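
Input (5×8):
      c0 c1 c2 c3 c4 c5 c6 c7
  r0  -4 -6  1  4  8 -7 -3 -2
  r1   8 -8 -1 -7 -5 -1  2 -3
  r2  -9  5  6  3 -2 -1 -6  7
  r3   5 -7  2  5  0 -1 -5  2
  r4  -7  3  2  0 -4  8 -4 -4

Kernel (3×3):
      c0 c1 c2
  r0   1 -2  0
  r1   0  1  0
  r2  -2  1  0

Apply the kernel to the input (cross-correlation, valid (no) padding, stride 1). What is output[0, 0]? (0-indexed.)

23

The receptive field on the input at this output position is [-4 -6 1 / 8 -8 -1 / -9 5 6]. Elementwise product with the kernel and sum: -4·1 + -6·-2 + -8·1 + -9·-2 + 5·1.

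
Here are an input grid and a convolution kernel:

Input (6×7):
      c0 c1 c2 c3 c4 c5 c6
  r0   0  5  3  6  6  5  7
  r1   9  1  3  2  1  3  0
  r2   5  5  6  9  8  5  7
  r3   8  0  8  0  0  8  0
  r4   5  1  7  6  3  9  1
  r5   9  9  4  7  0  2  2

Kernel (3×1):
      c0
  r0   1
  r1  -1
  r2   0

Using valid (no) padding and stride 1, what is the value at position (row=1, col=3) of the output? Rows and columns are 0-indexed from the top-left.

-7

The receptive field on the input at this output position is [2 / 9 / 0]. Elementwise product with the kernel and sum: 2·1 + 9·-1.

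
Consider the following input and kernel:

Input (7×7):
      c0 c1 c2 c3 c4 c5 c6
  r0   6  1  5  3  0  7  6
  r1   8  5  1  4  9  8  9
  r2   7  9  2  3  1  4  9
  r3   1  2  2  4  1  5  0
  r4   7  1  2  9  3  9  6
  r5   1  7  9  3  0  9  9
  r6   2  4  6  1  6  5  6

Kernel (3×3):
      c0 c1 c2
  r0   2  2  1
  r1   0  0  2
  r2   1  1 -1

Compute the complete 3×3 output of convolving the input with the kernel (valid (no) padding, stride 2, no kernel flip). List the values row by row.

Output[0,0]: The receptive field on the input at this output position is [6 1 5 / 8 5 1 / 7 9 2]. Elementwise product with the kernel and sum: 6·2 + 1·2 + 5·1 + 1·2 + 7·1 + 9·1 + 2·-1.

35 38 34
44 21 25
36 26 53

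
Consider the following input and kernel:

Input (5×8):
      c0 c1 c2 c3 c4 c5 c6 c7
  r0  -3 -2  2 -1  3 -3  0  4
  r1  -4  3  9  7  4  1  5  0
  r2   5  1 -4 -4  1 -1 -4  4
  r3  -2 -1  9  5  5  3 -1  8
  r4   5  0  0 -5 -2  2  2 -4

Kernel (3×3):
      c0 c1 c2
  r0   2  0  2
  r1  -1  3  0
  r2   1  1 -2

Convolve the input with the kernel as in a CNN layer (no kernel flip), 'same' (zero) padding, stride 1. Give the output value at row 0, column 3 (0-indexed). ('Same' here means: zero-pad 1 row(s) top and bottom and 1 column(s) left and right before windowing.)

3

The receptive field on the zero-padded input at this output position is [0 0 0 / 2 -1 3 / 9 7 4]. Elementwise product with the kernel and sum: 0·2 + 0·2 + 2·-1 + -1·3 + 9·1 + 7·1 + 4·-2.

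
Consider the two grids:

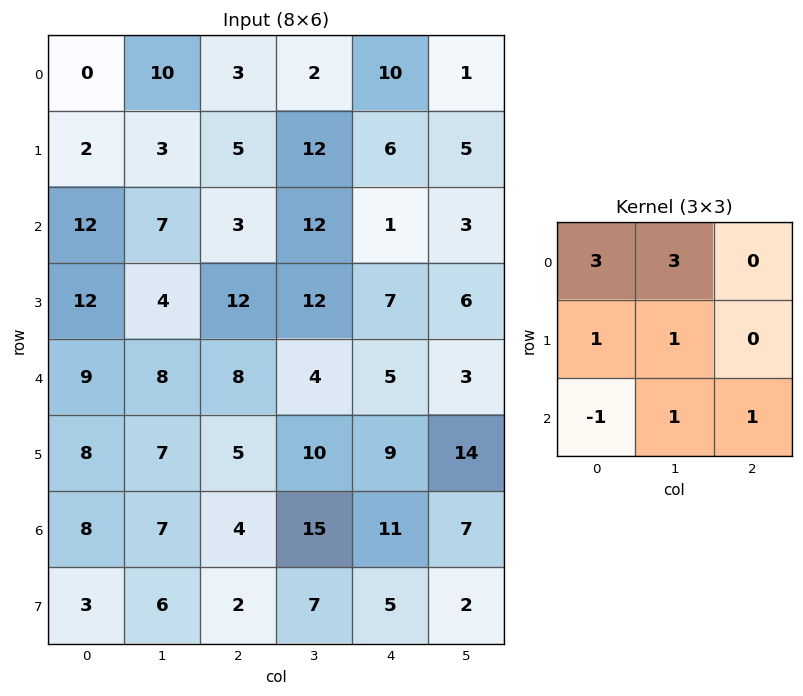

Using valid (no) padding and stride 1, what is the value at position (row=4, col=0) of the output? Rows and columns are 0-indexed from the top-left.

The receptive field on the input at this output position is [9 8 8 / 8 7 5 / 8 7 4]. Elementwise product with the kernel and sum: 9·3 + 8·3 + 8·1 + 7·1 + 8·-1 + 7·1 + 4·1.

69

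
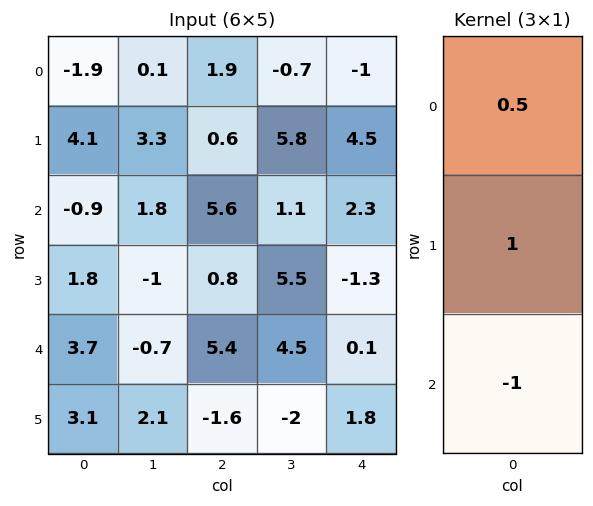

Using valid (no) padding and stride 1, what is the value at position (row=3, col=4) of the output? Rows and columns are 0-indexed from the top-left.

-2.35

The receptive field on the input at this output position is [-1.3 / 0.1 / 1.8]. Elementwise product with the kernel and sum: -1.3·0.5 + 0.1·1 + 1.8·-1.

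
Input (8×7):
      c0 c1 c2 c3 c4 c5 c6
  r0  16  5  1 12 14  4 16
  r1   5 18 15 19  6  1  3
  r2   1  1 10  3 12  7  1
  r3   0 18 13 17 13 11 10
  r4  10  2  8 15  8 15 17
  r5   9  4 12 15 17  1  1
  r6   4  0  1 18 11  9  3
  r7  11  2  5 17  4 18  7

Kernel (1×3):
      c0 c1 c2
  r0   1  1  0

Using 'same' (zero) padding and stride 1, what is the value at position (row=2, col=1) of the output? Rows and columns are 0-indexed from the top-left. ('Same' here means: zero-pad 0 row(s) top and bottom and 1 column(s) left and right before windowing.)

2

The receptive field on the zero-padded input at this output position is [1 1 10]. Elementwise product with the kernel and sum: 1·1 + 1·1.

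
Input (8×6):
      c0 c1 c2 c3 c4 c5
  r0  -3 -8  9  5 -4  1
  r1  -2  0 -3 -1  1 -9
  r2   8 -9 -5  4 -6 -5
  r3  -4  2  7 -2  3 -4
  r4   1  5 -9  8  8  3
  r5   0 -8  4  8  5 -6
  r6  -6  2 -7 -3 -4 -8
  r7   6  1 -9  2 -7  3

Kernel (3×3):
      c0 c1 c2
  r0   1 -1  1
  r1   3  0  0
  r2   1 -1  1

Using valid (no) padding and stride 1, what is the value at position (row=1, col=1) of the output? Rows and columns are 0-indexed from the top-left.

The receptive field on the input at this output position is [0 -3 -1 / -9 -5 4 / 2 7 -2]. Elementwise product with the kernel and sum: 0·1 + -3·-1 + -1·1 + -9·3 + 2·1 + 7·-1 + -2·1.

-32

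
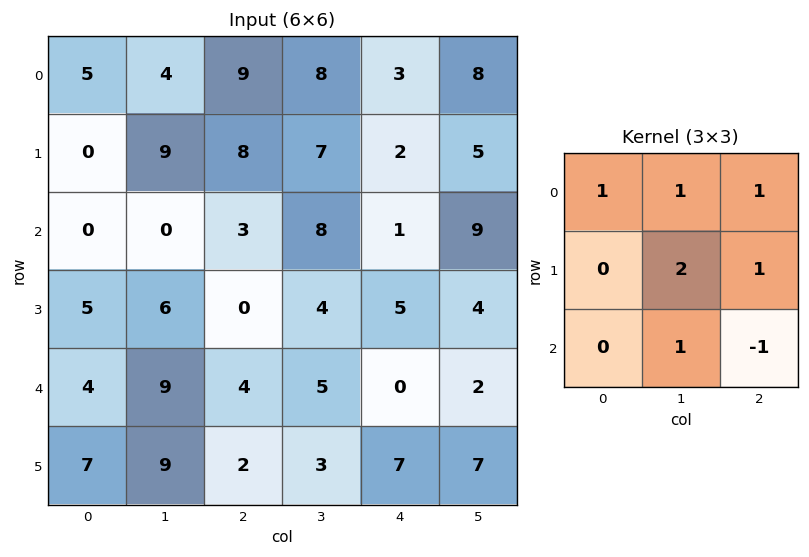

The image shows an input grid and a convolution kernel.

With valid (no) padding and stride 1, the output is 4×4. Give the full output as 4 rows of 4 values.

41 39 43 20
26 34 33 26
20 14 30 30
40 22 15 15

Output[0,0]: The receptive field on the input at this output position is [5 4 9 / 0 9 8 / 0 0 3]. Elementwise product with the kernel and sum: 5·1 + 4·1 + 9·1 + 9·2 + 8·1 + 0·1 + 3·-1.
Output[0,1]: The receptive field on the input at this output position is [4 9 8 / 9 8 7 / 0 3 8]. Elementwise product with the kernel and sum: 4·1 + 9·1 + 8·1 + 8·2 + 7·1 + 3·1 + 8·-1.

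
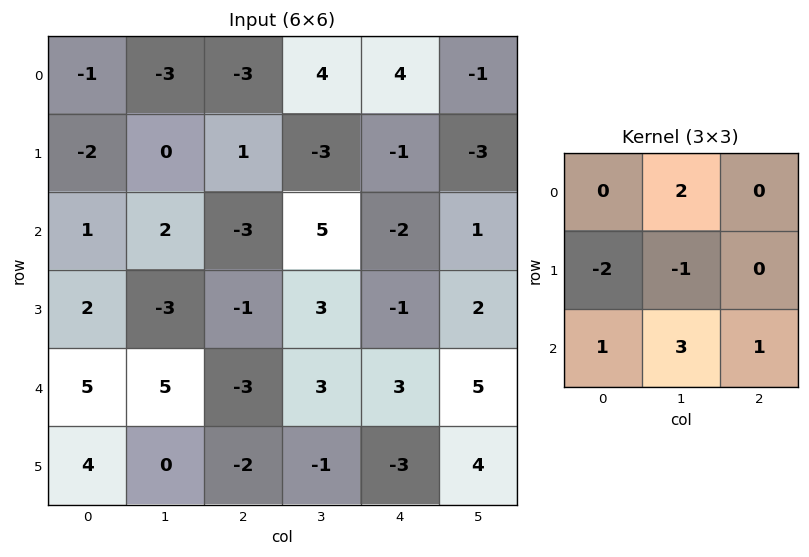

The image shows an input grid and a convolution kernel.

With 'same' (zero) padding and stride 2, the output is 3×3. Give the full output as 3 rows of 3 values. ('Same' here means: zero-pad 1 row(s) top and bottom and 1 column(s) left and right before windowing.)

-5 9 -21
-2 -2 -8
11 -16 -17

Output[0,0]: The receptive field on the zero-padded input at this output position is [0 0 0 / 0 -1 -3 / 0 -2 0]. Elementwise product with the kernel and sum: 0·2 + 0·-2 + -1·-1 + 0·1 + -2·3 + 0·1.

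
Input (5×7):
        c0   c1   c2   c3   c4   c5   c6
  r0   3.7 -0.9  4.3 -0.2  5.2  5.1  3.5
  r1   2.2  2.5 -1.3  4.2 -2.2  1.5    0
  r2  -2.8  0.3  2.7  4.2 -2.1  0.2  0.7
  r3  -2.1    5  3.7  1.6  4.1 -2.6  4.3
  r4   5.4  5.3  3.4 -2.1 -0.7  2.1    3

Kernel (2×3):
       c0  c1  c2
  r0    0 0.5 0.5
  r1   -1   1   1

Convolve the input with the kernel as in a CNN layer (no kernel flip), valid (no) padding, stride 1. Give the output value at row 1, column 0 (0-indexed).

The receptive field on the input at this output position is [2.2 2.5 -1.3 / -2.8 0.3 2.7]. Elementwise product with the kernel and sum: 2.5·0.5 + -1.3·0.5 + -2.8·-1 + 0.3·1 + 2.7·1.

6.4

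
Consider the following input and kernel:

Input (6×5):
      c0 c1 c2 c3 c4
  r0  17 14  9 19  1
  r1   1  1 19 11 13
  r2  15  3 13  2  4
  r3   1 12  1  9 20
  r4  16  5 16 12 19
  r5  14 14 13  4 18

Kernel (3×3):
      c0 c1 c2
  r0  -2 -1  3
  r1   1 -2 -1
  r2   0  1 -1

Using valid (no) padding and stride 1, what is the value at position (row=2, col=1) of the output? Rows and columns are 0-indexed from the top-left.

-8

The receptive field on the input at this output position is [3 13 2 / 12 1 9 / 5 16 12]. Elementwise product with the kernel and sum: 3·-2 + 13·-1 + 2·3 + 12·1 + 1·-2 + 9·-1 + 16·1 + 12·-1.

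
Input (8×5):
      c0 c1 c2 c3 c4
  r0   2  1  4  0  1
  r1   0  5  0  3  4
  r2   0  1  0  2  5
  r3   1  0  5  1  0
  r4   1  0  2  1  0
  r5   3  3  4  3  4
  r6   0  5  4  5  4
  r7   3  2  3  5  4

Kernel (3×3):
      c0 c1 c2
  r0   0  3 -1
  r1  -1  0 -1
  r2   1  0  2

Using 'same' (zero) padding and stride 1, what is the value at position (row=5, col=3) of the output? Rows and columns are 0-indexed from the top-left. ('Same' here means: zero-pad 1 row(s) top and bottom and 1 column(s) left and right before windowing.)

The receptive field on the zero-padded input at this output position is [2 1 0 / 4 3 4 / 4 5 4]. Elementwise product with the kernel and sum: 1·3 + 0·-1 + 4·-1 + 4·-1 + 4·1 + 4·2.

7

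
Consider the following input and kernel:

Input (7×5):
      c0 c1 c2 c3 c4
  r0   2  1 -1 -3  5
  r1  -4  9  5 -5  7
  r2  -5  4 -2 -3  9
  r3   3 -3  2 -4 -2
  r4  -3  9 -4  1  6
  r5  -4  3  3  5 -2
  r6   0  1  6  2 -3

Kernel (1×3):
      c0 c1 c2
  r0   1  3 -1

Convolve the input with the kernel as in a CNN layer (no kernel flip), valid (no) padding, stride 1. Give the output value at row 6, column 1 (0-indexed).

17

The receptive field on the input at this output position is [1 6 2]. Elementwise product with the kernel and sum: 1·1 + 6·3 + 2·-1.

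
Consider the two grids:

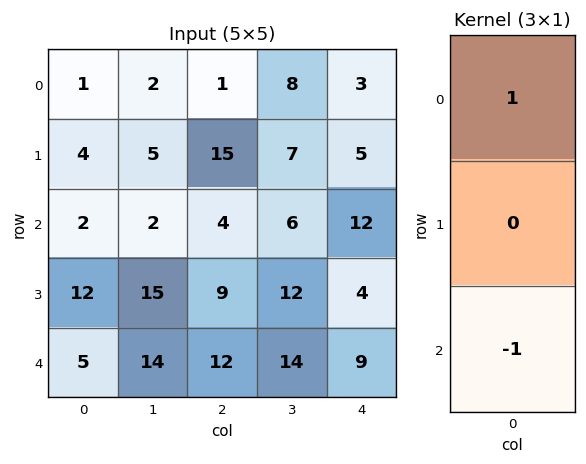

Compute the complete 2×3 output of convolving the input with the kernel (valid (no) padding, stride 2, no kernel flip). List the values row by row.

-1 -3 -9
-3 -8 3

Output[0,0]: The receptive field on the input at this output position is [1 / 4 / 2]. Elementwise product with the kernel and sum: 1·1 + 2·-1.
Output[0,1]: The receptive field on the input at this output position is [1 / 15 / 4]. Elementwise product with the kernel and sum: 1·1 + 4·-1.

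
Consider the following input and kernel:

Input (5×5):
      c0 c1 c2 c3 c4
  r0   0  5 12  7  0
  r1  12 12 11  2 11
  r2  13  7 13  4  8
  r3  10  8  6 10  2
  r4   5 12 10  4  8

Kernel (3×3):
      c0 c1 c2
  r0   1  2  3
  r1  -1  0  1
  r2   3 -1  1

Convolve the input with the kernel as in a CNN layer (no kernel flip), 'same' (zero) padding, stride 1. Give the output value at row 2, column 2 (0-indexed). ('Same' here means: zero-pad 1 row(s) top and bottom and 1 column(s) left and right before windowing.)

The receptive field on the zero-padded input at this output position is [12 11 2 / 7 13 4 / 8 6 10]. Elementwise product with the kernel and sum: 12·1 + 11·2 + 2·3 + 7·-1 + 4·1 + 8·3 + 6·-1 + 10·1.

65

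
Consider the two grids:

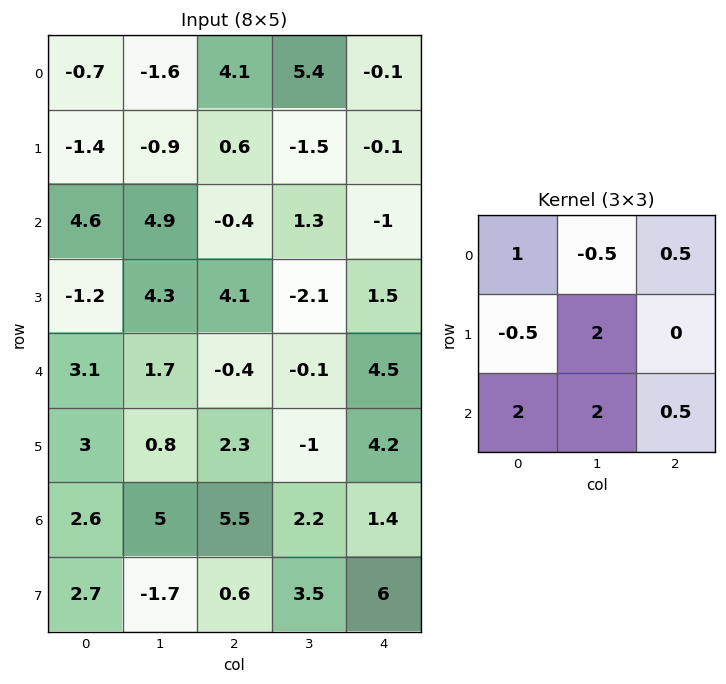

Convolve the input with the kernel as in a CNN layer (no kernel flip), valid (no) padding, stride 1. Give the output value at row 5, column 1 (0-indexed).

7.2

The receptive field on the input at this output position is [0.8 2.3 -1 / 5 5.5 2.2 / -1.7 0.6 3.5]. Elementwise product with the kernel and sum: 0.8·1 + 2.3·-0.5 + -1·0.5 + 5·-0.5 + 5.5·2 + -1.7·2 + 0.6·2 + 3.5·0.5.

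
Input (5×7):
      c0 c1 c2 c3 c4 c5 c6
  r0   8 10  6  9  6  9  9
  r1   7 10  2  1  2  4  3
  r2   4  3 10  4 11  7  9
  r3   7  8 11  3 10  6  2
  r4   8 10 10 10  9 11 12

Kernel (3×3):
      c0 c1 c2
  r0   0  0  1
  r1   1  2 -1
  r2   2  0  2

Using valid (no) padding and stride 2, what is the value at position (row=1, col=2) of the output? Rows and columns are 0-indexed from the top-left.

The receptive field on the input at this output position is [11 7 9 / 10 6 2 / 9 11 12]. Elementwise product with the kernel and sum: 9·1 + 10·1 + 6·2 + 2·-1 + 9·2 + 12·2.

71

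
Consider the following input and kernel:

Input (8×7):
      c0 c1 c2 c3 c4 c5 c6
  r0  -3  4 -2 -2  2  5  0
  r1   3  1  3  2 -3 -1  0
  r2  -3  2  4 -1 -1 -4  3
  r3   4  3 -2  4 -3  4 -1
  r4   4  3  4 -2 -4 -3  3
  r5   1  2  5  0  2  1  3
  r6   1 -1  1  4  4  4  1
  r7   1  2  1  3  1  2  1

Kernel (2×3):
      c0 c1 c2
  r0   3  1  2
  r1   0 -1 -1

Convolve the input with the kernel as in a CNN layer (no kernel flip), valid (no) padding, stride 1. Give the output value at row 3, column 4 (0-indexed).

The receptive field on the input at this output position is [-3 4 -1 / -4 -3 3]. Elementwise product with the kernel and sum: -3·3 + 4·1 + -1·2 + -3·-1 + 3·-1.

-7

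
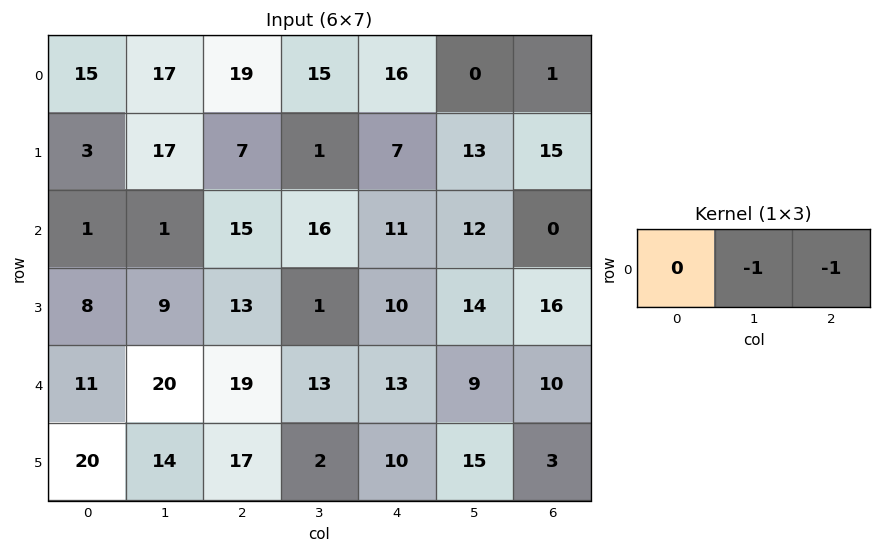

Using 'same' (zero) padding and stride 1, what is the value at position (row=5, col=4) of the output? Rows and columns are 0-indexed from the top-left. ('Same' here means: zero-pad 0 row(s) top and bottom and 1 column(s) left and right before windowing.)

The receptive field on the zero-padded input at this output position is [2 10 15]. Elementwise product with the kernel and sum: 10·-1 + 15·-1.

-25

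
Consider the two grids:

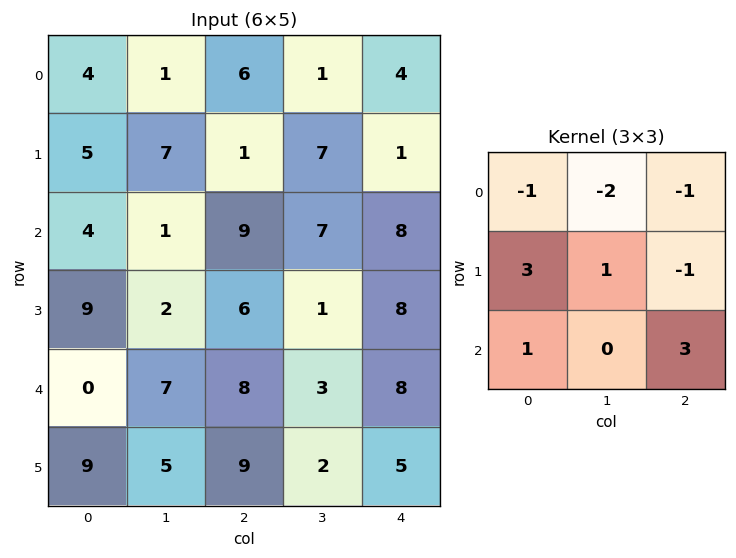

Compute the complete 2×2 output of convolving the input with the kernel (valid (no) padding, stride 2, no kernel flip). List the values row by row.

Output[0,0]: The receptive field on the input at this output position is [4 1 6 / 5 7 1 / 4 1 9]. Elementwise product with the kernel and sum: 4·-1 + 1·-2 + 6·-1 + 5·3 + 7·1 + 1·-1 + 4·1 + 9·3.
Output[0,1]: The receptive field on the input at this output position is [6 1 4 / 1 7 1 / 9 7 8]. Elementwise product with the kernel and sum: 6·-1 + 1·-2 + 4·-1 + 1·3 + 7·1 + 1·-1 + 9·1 + 8·3.

40 30
32 12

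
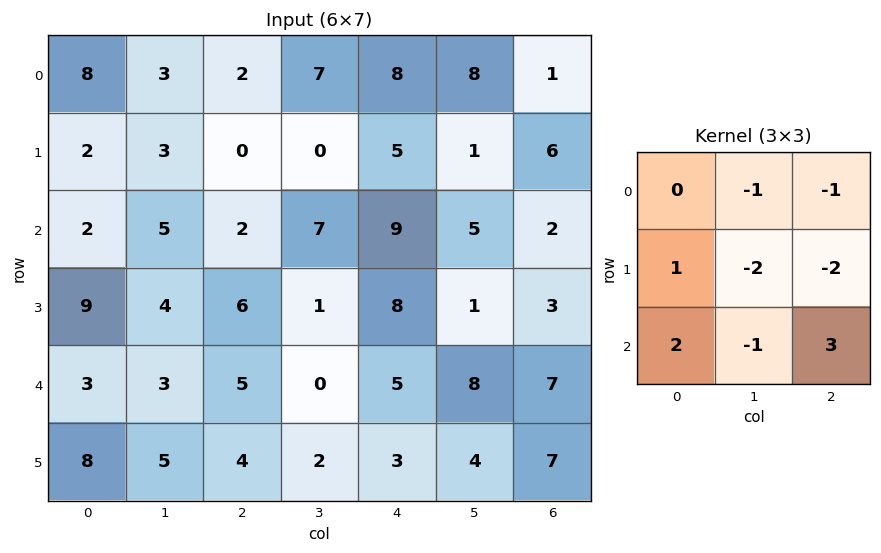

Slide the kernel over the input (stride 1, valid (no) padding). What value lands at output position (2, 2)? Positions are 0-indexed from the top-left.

The receptive field on the input at this output position is [2 7 9 / 6 1 8 / 5 0 5]. Elementwise product with the kernel and sum: 7·-1 + 9·-1 + 6·1 + 1·-2 + 8·-2 + 5·2 + 0·-1 + 5·3.

-3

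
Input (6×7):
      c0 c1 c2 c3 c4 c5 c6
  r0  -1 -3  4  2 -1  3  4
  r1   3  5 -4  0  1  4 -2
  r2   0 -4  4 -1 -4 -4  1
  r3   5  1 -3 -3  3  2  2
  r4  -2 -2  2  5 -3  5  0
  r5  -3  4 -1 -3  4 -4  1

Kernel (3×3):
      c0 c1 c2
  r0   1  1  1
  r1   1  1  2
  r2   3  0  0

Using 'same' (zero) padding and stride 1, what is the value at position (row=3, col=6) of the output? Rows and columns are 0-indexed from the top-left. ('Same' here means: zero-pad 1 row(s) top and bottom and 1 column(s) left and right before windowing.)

16

The receptive field on the zero-padded input at this output position is [-4 1 0 / 2 2 0 / 5 0 0]. Elementwise product with the kernel and sum: -4·1 + 1·1 + 0·1 + 2·1 + 2·1 + 0·2 + 5·3.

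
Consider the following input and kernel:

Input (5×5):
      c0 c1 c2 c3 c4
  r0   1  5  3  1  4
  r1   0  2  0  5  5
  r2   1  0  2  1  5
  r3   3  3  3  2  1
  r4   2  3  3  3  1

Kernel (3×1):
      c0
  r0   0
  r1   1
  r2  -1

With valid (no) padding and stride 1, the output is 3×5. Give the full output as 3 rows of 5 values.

Output[0,0]: The receptive field on the input at this output position is [1 / 0 / 1]. Elementwise product with the kernel and sum: 0·1 + 1·-1.
Output[0,1]: The receptive field on the input at this output position is [5 / 2 / 0]. Elementwise product with the kernel and sum: 2·1 + 0·-1.

-1 2 -2 4 0
-2 -3 -1 -1 4
1 0 0 -1 0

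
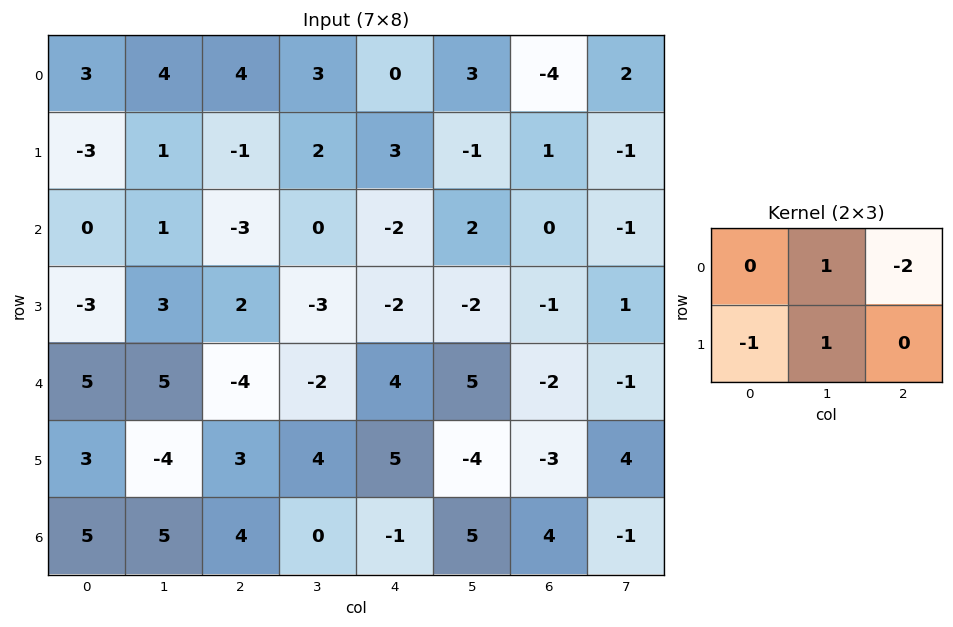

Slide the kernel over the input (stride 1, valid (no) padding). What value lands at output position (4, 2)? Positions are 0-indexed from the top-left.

-9

The receptive field on the input at this output position is [-4 -2 4 / 3 4 5]. Elementwise product with the kernel and sum: -2·1 + 4·-2 + 3·-1 + 4·1.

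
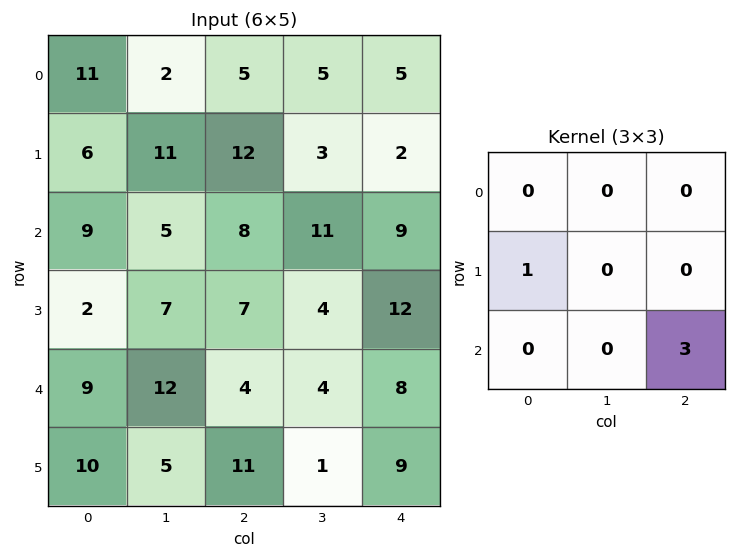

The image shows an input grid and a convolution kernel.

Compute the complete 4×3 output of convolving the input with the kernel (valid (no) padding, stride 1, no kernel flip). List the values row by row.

30 44 39
30 17 44
14 19 31
42 15 31

Output[0,0]: The receptive field on the input at this output position is [11 2 5 / 6 11 12 / 9 5 8]. Elementwise product with the kernel and sum: 6·1 + 8·3.
Output[0,1]: The receptive field on the input at this output position is [2 5 5 / 11 12 3 / 5 8 11]. Elementwise product with the kernel and sum: 11·1 + 11·3.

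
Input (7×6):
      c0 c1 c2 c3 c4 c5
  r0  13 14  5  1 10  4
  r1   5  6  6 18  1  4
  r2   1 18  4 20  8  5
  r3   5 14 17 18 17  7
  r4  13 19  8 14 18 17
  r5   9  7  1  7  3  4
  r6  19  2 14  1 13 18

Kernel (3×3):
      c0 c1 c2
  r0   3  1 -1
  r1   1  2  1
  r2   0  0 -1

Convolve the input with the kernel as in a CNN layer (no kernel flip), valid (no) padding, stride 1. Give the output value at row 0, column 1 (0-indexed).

62

The receptive field on the input at this output position is [14 5 1 / 6 6 18 / 18 4 20]. Elementwise product with the kernel and sum: 14·3 + 5·1 + 1·-1 + 6·1 + 6·2 + 18·1 + 20·-1.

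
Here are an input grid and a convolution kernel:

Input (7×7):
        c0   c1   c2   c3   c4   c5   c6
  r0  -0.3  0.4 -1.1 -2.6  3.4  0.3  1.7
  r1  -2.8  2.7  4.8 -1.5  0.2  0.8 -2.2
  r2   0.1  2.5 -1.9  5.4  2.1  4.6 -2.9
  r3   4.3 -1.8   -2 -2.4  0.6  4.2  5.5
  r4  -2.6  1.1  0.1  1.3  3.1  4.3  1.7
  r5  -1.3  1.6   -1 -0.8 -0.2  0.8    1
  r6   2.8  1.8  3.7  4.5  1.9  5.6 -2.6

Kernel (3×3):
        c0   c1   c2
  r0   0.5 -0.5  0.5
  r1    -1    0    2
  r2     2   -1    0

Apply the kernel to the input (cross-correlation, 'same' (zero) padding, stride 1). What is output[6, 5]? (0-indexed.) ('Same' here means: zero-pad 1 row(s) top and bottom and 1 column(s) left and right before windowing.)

-7.1

The receptive field on the zero-padded input at this output position is [-0.2 0.8 1 / 1.9 5.6 -2.6 / 0 0 0]. Elementwise product with the kernel and sum: -0.2·0.5 + 0.8·-0.5 + 1·0.5 + 1.9·-1 + -2.6·2 + 0·2 + 0·-1.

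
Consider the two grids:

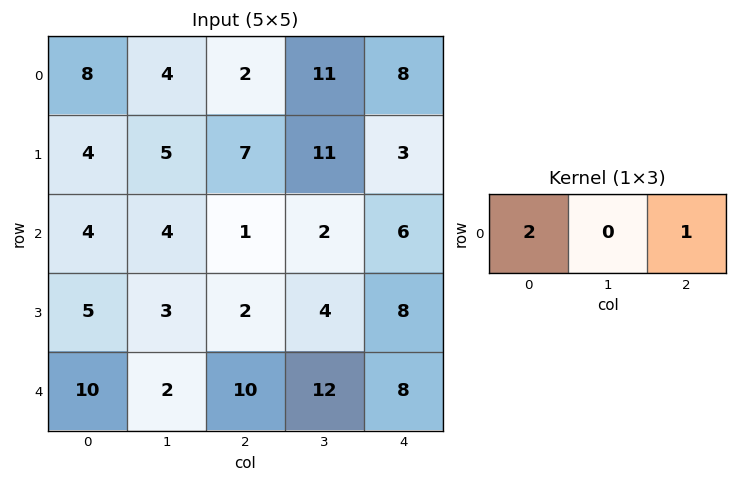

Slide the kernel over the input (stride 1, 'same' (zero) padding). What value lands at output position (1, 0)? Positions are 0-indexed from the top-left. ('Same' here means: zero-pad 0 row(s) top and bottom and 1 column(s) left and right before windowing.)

The receptive field on the zero-padded input at this output position is [0 4 5]. Elementwise product with the kernel and sum: 0·2 + 5·1.

5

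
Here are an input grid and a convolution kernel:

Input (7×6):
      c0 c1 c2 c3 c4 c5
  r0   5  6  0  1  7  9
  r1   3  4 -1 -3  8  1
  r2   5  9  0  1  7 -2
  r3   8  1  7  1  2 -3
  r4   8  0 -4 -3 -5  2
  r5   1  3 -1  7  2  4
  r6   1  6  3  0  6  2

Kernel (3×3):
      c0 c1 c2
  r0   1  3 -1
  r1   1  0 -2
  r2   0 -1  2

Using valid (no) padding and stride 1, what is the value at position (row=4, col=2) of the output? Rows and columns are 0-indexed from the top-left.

-1

The receptive field on the input at this output position is [-4 -3 -5 / -1 7 2 / 3 0 6]. Elementwise product with the kernel and sum: -4·1 + -3·3 + -5·-1 + -1·1 + 2·-2 + 0·-1 + 6·2.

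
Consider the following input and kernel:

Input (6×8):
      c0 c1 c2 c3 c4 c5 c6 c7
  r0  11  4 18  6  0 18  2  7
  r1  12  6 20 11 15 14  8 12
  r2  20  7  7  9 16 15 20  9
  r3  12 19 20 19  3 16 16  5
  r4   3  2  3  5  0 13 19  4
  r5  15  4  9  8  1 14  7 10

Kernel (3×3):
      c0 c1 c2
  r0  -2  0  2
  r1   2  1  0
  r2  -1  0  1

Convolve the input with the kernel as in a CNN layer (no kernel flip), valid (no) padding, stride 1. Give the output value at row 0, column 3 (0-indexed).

67

The receptive field on the input at this output position is [6 0 18 / 11 15 14 / 9 16 15]. Elementwise product with the kernel and sum: 6·-2 + 18·2 + 11·2 + 15·1 + 9·-1 + 15·1.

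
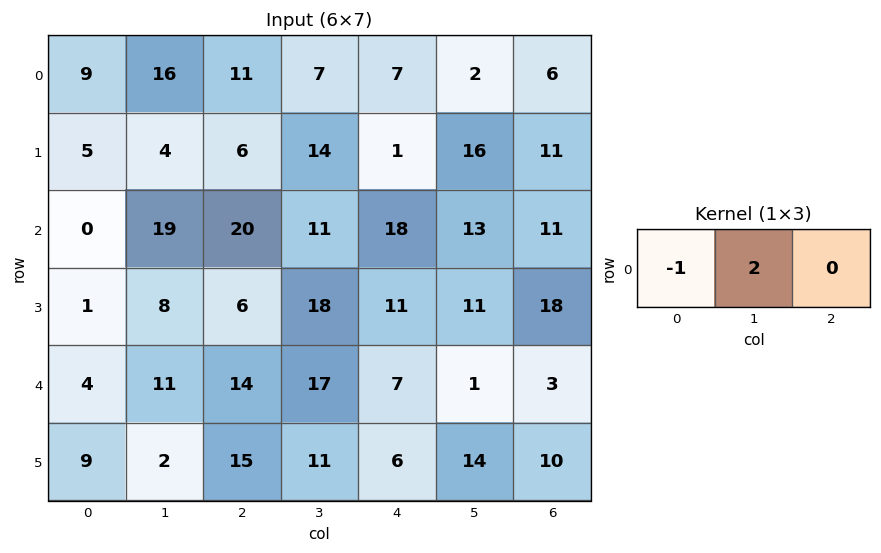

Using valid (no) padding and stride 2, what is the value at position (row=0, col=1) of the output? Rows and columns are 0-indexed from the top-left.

3

The receptive field on the input at this output position is [11 7 7]. Elementwise product with the kernel and sum: 11·-1 + 7·2.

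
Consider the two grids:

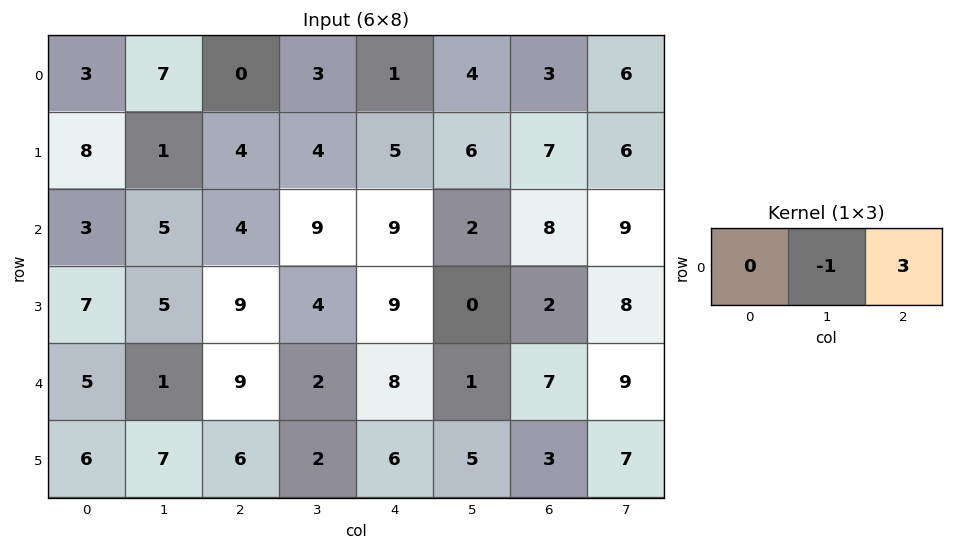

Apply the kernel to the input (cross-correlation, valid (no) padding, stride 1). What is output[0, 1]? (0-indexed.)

The receptive field on the input at this output position is [7 0 3]. Elementwise product with the kernel and sum: 0·-1 + 3·3.

9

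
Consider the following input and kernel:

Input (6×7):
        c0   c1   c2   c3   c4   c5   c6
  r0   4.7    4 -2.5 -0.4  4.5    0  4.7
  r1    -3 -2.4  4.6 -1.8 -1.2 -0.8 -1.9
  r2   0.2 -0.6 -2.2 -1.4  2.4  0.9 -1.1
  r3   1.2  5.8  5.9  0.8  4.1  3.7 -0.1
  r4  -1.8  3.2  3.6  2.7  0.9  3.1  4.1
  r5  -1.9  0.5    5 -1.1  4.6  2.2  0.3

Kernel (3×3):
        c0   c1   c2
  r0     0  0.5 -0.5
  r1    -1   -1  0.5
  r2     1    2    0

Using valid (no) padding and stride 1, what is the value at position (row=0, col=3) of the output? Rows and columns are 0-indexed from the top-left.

8.25

The receptive field on the input at this output position is [-0.4 4.5 0 / -1.8 -1.2 -0.8 / -1.4 2.4 0.9]. Elementwise product with the kernel and sum: 4.5·0.5 + 0·-0.5 + -1.8·-1 + -1.2·-1 + -0.8·0.5 + -1.4·1 + 2.4·2.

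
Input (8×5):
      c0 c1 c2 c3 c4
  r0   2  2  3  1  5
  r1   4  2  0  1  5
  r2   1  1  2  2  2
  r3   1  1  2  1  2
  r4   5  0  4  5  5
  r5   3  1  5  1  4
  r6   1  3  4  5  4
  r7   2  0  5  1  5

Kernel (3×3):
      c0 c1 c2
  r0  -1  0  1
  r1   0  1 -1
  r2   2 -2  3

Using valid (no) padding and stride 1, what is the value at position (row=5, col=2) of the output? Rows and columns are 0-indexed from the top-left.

23

The receptive field on the input at this output position is [5 1 4 / 4 5 4 / 5 1 5]. Elementwise product with the kernel and sum: 5·-1 + 4·1 + 5·1 + 4·-1 + 5·2 + 1·-2 + 5·3.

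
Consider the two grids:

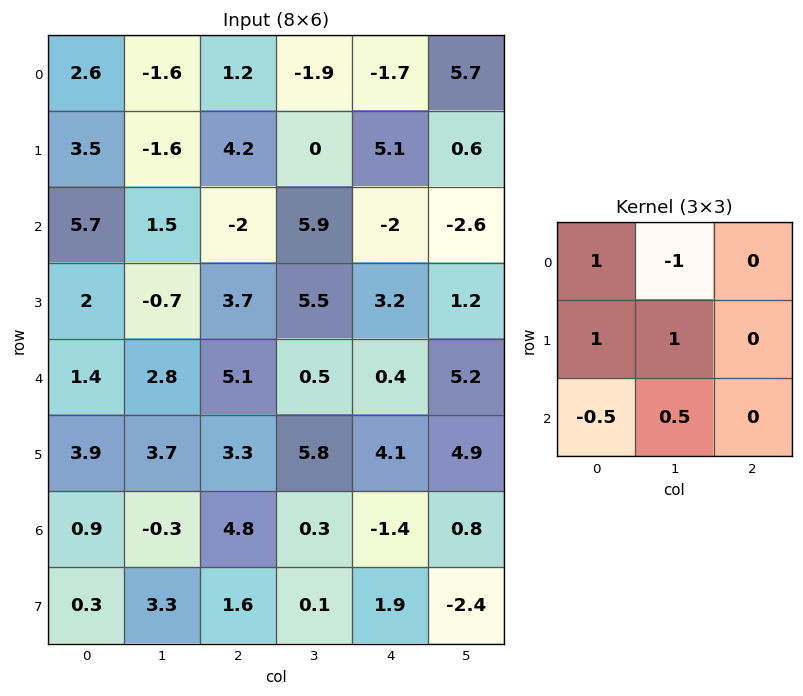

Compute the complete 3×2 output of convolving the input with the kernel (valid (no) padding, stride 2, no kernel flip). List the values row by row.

Output[0,0]: The receptive field on the input at this output position is [2.6 -1.6 1.2 / 3.5 -1.6 4.2 / 5.7 1.5 -2]. Elementwise product with the kernel and sum: 2.6·1 + -1.6·-1 + 3.5·1 + -1.6·1 + 5.7·-0.5 + 1.5·0.5.

4 11.25
6.2 -1
5.6 11.45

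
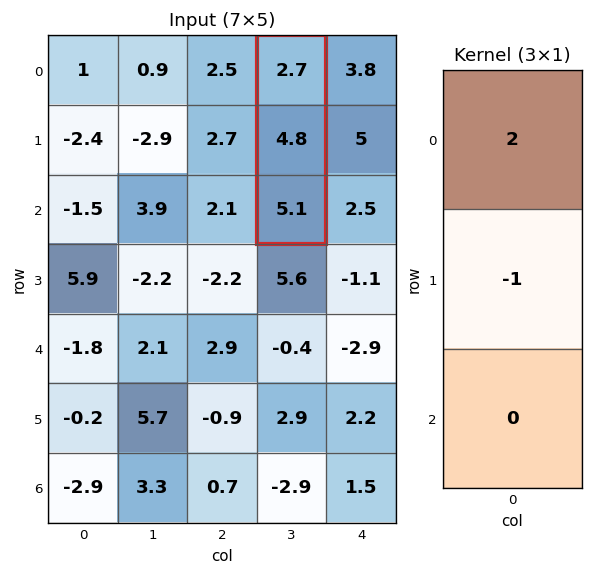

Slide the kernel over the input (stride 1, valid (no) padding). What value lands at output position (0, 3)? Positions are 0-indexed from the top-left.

0.6

The receptive field on the input at this output position is [2.7 / 4.8 / 5.1]. Elementwise product with the kernel and sum: 2.7·2 + 4.8·-1.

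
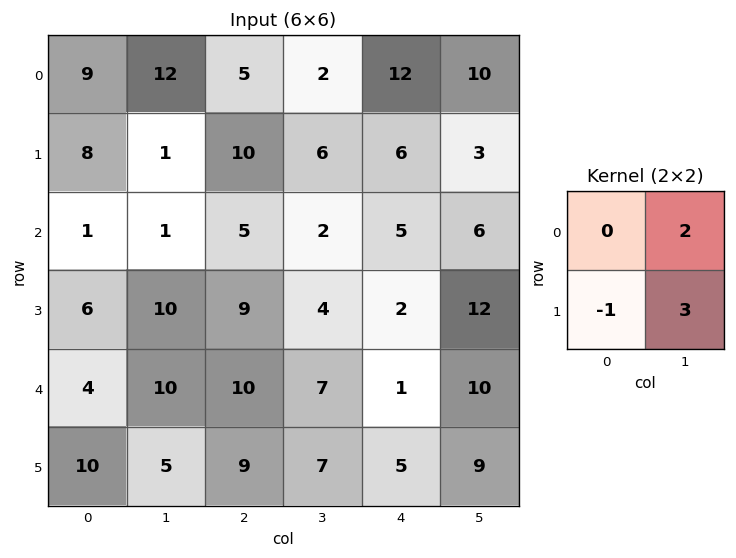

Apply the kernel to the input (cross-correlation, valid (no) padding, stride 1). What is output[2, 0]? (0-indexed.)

26

The receptive field on the input at this output position is [1 1 / 6 10]. Elementwise product with the kernel and sum: 1·2 + 6·-1 + 10·3.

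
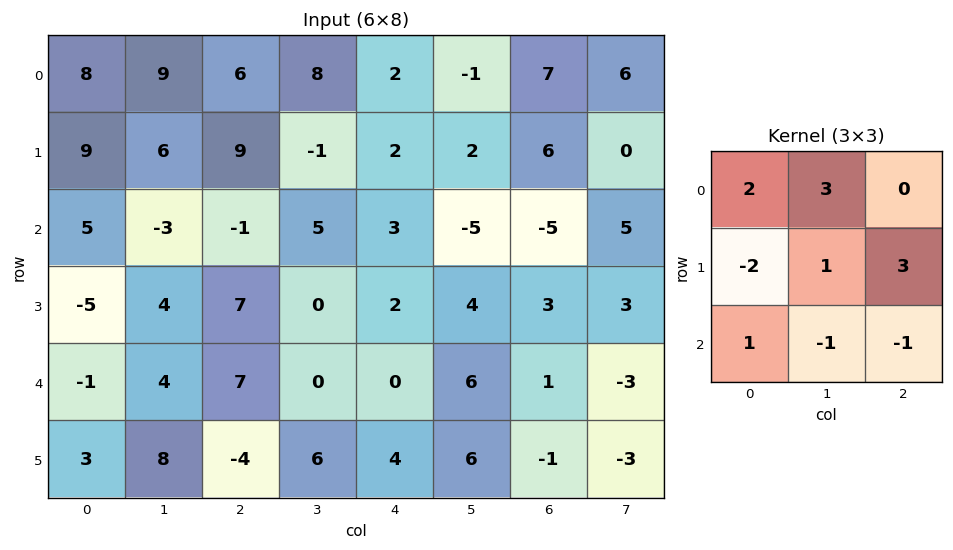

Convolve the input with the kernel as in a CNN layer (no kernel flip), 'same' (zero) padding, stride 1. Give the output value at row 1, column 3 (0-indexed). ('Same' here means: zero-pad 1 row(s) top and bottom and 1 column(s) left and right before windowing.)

The receptive field on the zero-padded input at this output position is [6 8 2 / 9 -1 2 / -1 5 3]. Elementwise product with the kernel and sum: 6·2 + 8·3 + 9·-2 + -1·1 + 2·3 + -1·1 + 5·-1 + 3·-1.

14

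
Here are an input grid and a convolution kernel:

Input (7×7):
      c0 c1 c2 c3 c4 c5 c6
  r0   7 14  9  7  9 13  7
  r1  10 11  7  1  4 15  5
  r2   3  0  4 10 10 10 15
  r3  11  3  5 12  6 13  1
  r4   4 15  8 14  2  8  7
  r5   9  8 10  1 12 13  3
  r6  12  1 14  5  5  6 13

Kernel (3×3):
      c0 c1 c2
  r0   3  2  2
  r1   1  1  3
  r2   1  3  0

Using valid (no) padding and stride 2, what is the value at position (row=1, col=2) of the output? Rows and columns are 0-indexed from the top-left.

128

The receptive field on the input at this output position is [10 10 15 / 6 13 1 / 2 8 7]. Elementwise product with the kernel and sum: 10·3 + 10·2 + 15·2 + 6·1 + 13·1 + 1·3 + 2·1 + 8·3.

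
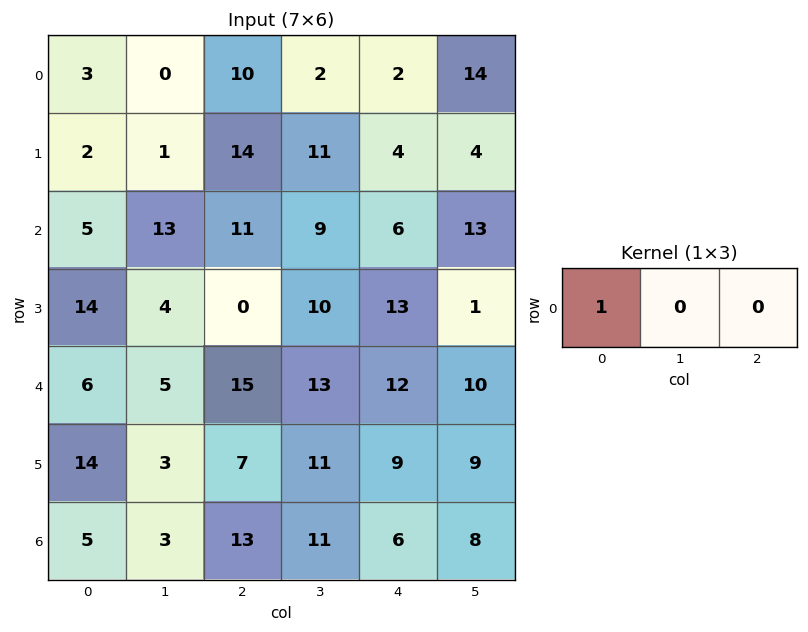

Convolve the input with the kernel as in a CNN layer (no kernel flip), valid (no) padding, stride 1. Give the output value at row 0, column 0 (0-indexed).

The receptive field on the input at this output position is [3 0 10]. Elementwise product with the kernel and sum: 3·1.

3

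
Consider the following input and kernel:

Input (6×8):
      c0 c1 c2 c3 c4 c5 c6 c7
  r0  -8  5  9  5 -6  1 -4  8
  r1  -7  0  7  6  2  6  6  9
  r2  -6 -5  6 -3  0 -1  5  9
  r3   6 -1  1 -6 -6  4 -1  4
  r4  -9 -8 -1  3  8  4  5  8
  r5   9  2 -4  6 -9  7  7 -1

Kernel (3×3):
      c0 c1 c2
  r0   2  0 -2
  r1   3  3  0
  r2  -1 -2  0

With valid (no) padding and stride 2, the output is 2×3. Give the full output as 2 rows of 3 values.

Output[0,0]: The receptive field on the input at this output position is [-8 5 9 / -7 0 7 / -6 -5 6]. Elementwise product with the kernel and sum: -8·2 + 9·-2 + -7·3 + 0·3 + -6·-1 + -5·-2.
Output[0,1]: The receptive field on the input at this output position is [9 5 -6 / 7 6 2 / 6 -3 0]. Elementwise product with the kernel and sum: 9·2 + -6·-2 + 7·3 + 6·3 + 6·-1 + -3·-2.

-39 69 22
16 -8 -32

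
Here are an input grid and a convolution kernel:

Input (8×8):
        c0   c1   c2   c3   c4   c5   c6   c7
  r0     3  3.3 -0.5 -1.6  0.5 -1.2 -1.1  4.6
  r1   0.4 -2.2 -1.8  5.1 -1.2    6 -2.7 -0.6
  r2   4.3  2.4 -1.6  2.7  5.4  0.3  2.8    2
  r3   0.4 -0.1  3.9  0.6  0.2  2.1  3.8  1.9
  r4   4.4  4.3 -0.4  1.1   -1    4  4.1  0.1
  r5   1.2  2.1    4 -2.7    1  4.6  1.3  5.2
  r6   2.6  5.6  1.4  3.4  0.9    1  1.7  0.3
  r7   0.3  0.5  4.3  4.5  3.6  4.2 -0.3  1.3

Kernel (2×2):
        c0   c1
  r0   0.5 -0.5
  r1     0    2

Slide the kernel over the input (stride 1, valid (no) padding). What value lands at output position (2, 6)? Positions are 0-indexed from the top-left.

The receptive field on the input at this output position is [2.8 2 / 3.8 1.9]. Elementwise product with the kernel and sum: 2.8·0.5 + 2·-0.5 + 1.9·2.

4.2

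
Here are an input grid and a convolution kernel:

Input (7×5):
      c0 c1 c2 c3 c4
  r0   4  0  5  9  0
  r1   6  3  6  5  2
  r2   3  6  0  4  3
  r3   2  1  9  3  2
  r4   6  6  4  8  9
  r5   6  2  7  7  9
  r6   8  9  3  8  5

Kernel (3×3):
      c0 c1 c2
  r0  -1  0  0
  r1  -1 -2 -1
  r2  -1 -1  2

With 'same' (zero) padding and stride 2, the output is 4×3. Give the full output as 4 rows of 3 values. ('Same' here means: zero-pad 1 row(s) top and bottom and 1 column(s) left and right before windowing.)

-8 -18 -16
-12 -17 -20
-20 -18 -45
-25 -25 -25

Output[0,0]: The receptive field on the zero-padded input at this output position is [0 0 0 / 0 4 0 / 0 6 3]. Elementwise product with the kernel and sum: 0·-1 + 0·-1 + 4·-2 + 0·-1 + 0·-1 + 6·-1 + 3·2.
Output[0,1]: The receptive field on the zero-padded input at this output position is [0 0 0 / 0 5 9 / 3 6 5]. Elementwise product with the kernel and sum: 0·-1 + 0·-1 + 5·-2 + 9·-1 + 3·-1 + 6·-1 + 5·2.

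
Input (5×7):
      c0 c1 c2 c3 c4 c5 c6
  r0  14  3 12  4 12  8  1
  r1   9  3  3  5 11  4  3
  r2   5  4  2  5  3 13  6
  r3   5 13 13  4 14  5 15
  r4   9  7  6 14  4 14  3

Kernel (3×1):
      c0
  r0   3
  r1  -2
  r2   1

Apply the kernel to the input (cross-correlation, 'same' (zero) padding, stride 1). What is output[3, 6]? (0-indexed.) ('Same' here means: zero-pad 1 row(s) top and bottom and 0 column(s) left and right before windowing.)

-9

The receptive field on the zero-padded input at this output position is [6 / 15 / 3]. Elementwise product with the kernel and sum: 6·3 + 15·-2 + 3·1.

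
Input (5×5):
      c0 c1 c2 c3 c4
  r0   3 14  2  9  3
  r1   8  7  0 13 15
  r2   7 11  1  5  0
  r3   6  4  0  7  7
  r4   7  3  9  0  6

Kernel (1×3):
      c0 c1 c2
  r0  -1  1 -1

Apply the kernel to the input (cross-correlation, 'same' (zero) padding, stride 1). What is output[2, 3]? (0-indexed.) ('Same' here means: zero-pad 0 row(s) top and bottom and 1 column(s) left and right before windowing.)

4

The receptive field on the zero-padded input at this output position is [1 5 0]. Elementwise product with the kernel and sum: 1·-1 + 5·1 + 0·-1.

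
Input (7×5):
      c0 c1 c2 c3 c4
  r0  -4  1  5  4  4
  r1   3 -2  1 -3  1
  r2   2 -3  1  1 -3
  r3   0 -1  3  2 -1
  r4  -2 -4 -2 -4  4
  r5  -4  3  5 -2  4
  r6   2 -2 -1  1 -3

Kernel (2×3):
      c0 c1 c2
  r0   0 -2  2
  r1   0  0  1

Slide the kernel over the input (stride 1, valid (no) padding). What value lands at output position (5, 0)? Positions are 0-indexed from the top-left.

3

The receptive field on the input at this output position is [-4 3 5 / 2 -2 -1]. Elementwise product with the kernel and sum: 3·-2 + 5·2 + -1·1.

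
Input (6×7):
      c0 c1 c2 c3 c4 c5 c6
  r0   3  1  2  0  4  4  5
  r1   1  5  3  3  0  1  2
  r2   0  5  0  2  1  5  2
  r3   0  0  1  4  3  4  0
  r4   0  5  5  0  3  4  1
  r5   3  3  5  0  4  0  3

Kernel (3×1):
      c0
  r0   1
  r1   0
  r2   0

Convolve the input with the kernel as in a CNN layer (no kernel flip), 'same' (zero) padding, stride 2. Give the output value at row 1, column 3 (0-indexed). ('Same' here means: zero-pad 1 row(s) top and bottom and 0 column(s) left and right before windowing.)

2

The receptive field on the zero-padded input at this output position is [2 / 2 / 0]. Elementwise product with the kernel and sum: 2·1.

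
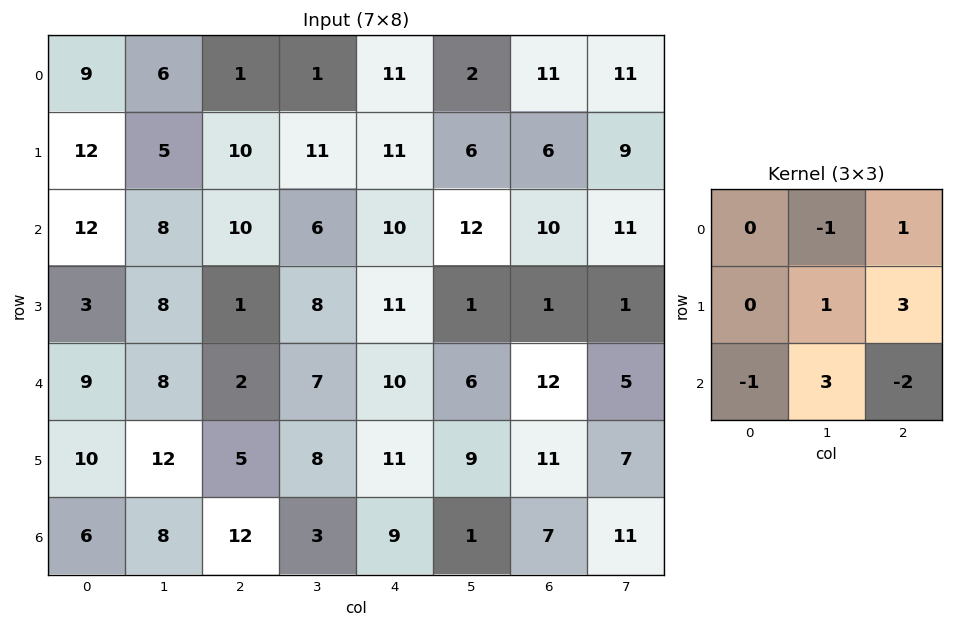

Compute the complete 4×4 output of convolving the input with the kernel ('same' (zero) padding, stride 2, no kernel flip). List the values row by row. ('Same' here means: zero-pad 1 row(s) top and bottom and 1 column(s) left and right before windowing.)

Output[0,0]: The receptive field on the zero-padded input at this output position is [0 0 0 / 0 9 6 / 0 12 5]. Elementwise product with the kernel and sum: 0·-1 + 0·1 + 9·1 + 6·3 + 0·-1 + 12·3 + 5·-2.
Output[0,1]: The receptive field on the zero-padded input at this output position is [0 0 0 / 6 1 1 / 5 10 11]. Elementwise product with the kernel and sum: 0·-1 + 0·1 + 1·1 + 1·3 + 5·-1 + 10·3 + 11·-2.

53 7 27 38
22 8 64 46
44 17 25 37
32 24 10 36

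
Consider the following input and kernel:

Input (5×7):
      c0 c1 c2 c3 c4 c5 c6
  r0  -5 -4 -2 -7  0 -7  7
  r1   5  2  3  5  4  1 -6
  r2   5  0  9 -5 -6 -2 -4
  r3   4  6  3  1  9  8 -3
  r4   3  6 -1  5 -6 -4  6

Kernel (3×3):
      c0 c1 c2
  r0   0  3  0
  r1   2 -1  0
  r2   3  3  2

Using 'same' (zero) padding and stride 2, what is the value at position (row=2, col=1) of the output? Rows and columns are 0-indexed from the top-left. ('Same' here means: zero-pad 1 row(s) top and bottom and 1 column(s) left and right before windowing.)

The receptive field on the zero-padded input at this output position is [6 3 1 / 6 -1 5 / 0 0 0]. Elementwise product with the kernel and sum: 3·3 + 6·2 + -1·-1 + 0·3 + 0·3 + 0·2.

22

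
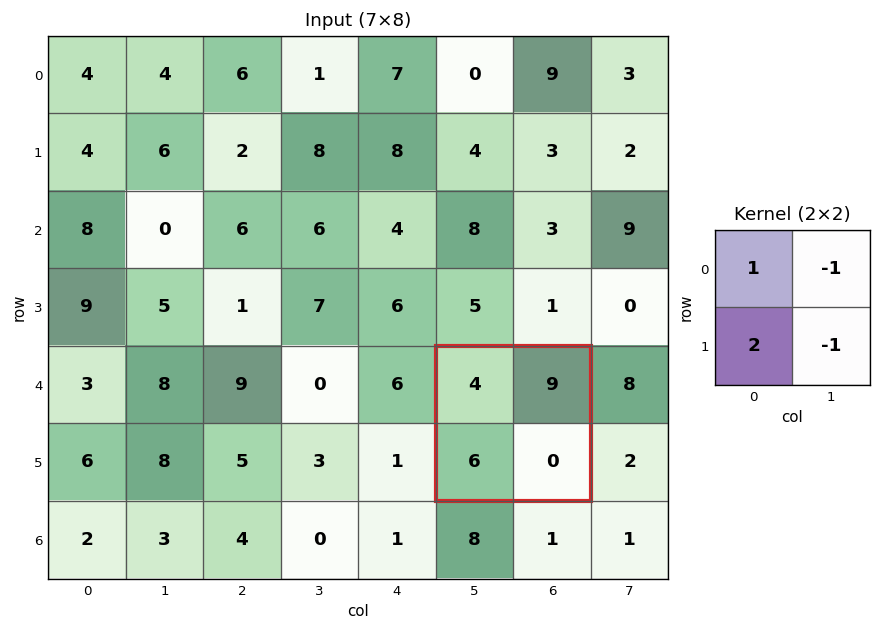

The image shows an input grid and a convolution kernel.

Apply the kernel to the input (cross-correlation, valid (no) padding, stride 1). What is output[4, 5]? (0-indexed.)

The receptive field on the input at this output position is [4 9 / 6 0]. Elementwise product with the kernel and sum: 4·1 + 9·-1 + 6·2 + 0·-1.

7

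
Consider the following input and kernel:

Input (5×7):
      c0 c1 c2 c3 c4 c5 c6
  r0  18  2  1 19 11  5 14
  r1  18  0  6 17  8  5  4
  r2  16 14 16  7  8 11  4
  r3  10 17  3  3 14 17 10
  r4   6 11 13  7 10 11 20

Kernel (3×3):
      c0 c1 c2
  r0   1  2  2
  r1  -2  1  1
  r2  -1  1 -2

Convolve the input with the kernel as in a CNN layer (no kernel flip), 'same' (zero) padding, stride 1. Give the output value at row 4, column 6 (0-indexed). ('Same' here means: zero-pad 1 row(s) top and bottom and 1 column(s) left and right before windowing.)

The receptive field on the zero-padded input at this output position is [17 10 0 / 11 20 0 / 0 0 0]. Elementwise product with the kernel and sum: 17·1 + 10·2 + 0·2 + 11·-2 + 20·1 + 0·1 + 0·-1 + 0·1 + 0·-2.

35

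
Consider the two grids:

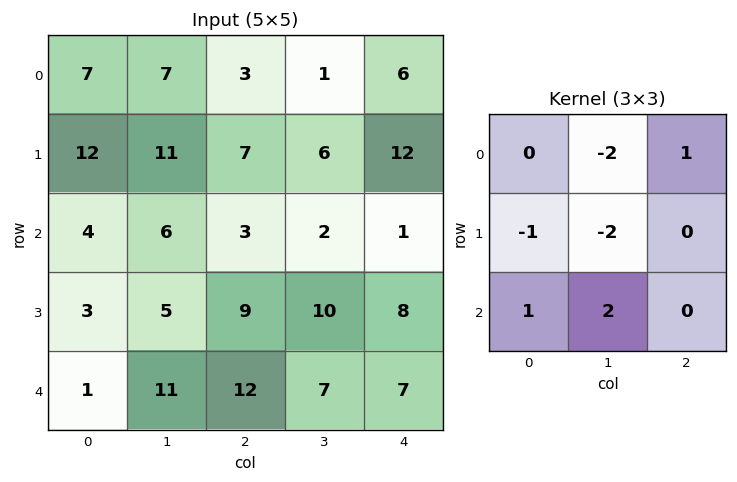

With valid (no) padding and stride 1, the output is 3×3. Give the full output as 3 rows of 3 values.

-29 -18 -8
-18 3 22
1 8 -6

Output[0,0]: The receptive field on the input at this output position is [7 7 3 / 12 11 7 / 4 6 3]. Elementwise product with the kernel and sum: 7·-2 + 3·1 + 12·-1 + 11·-2 + 4·1 + 6·2.
Output[0,1]: The receptive field on the input at this output position is [7 3 1 / 11 7 6 / 6 3 2]. Elementwise product with the kernel and sum: 3·-2 + 1·1 + 11·-1 + 7·-2 + 6·1 + 3·2.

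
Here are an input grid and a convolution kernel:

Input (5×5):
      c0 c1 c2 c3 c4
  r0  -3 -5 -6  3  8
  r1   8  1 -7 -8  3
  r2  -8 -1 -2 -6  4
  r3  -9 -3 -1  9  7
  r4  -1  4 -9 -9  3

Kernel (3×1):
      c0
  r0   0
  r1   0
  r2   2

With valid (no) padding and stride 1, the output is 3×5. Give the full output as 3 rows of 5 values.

Output[0,0]: The receptive field on the input at this output position is [-3 / 8 / -8]. Elementwise product with the kernel and sum: -8·2.
Output[0,1]: The receptive field on the input at this output position is [-5 / 1 / -1]. Elementwise product with the kernel and sum: -1·2.

-16 -2 -4 -12 8
-18 -6 -2 18 14
-2 8 -18 -18 6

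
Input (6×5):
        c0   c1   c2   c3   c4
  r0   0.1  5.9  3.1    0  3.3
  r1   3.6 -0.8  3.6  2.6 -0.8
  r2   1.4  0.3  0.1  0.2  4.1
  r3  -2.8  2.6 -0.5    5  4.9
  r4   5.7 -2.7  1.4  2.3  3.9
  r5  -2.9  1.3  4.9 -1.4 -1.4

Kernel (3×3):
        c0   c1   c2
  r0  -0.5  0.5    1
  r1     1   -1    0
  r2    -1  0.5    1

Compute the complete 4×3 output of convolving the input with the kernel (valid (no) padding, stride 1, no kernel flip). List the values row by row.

Output[0,0]: The receptive field on the input at this output position is [0.1 5.9 3.1 / 3.6 -0.8 3.6 / 1.4 0.3 0.1]. Elementwise product with the kernel and sum: 0.1·-0.5 + 5.9·0.5 + 3.1·1 + 3.6·1 + -0.8·-1 + 1.4·-1 + 0.3·0.5 + 0.1·1.

9.25 -5.85 6.85
6.1 7.15 6.5
-11.5 8.9 2.3
19.05 -0.9 -0.25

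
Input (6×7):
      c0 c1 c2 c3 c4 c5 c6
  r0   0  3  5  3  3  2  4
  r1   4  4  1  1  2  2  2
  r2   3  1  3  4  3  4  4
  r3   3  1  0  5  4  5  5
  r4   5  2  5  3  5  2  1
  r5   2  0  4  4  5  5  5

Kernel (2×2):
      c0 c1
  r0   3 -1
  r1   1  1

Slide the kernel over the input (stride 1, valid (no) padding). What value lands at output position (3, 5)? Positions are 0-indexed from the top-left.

13

The receptive field on the input at this output position is [5 5 / 2 1]. Elementwise product with the kernel and sum: 5·3 + 5·-1 + 2·1 + 1·1.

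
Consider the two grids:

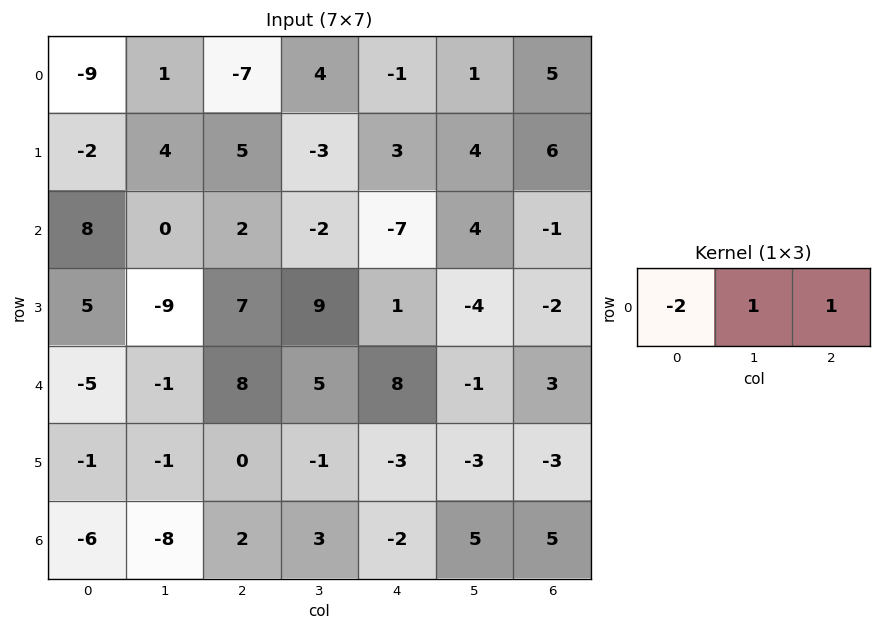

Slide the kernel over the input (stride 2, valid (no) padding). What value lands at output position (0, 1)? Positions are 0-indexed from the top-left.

17

The receptive field on the input at this output position is [-7 4 -1]. Elementwise product with the kernel and sum: -7·-2 + 4·1 + -1·1.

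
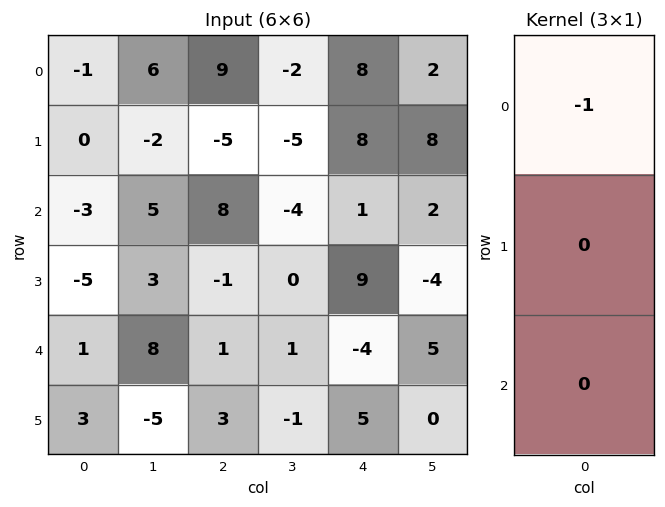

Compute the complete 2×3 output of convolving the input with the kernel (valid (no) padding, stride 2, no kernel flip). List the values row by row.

Output[0,0]: The receptive field on the input at this output position is [-1 / 0 / -3]. Elementwise product with the kernel and sum: -1·-1.

1 -9 -8
3 -8 -1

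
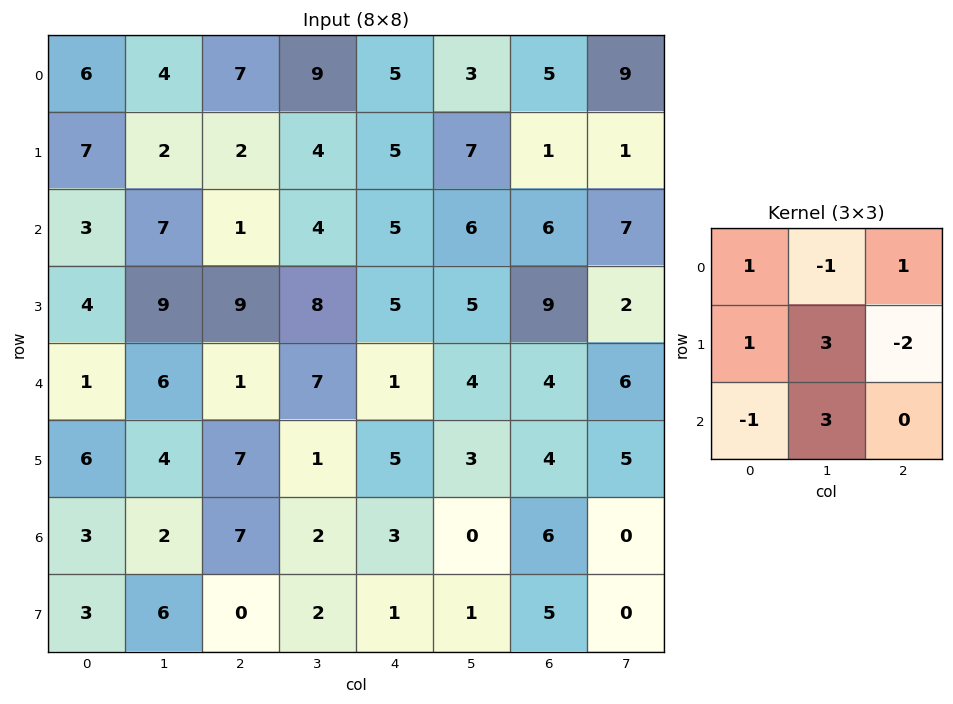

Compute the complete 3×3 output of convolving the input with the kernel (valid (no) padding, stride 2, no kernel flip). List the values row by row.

Output[0,0]: The receptive field on the input at this output position is [6 4 7 / 7 2 2 / 3 7 1]. Elementwise product with the kernel and sum: 6·1 + 4·-1 + 7·1 + 7·1 + 2·3 + 2·-2 + 3·-1 + 7·3.

36 18 44
27 45 18
3 -6 4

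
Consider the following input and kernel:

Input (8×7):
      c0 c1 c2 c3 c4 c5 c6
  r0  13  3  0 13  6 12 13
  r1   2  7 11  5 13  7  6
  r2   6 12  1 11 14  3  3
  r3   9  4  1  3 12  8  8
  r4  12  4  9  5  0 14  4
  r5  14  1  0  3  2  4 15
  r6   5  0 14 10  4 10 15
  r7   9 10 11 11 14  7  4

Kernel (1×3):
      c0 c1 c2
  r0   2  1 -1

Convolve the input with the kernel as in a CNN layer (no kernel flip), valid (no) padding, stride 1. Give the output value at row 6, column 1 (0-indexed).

4

The receptive field on the input at this output position is [0 14 10]. Elementwise product with the kernel and sum: 0·2 + 14·1 + 10·-1.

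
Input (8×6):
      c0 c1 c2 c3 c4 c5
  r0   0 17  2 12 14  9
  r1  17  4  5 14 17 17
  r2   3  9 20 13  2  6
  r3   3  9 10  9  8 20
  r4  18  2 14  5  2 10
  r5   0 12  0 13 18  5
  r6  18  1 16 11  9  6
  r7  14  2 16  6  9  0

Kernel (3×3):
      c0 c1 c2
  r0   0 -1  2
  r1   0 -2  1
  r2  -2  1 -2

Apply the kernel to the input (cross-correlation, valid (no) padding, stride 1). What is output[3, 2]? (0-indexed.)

The receptive field on the input at this output position is [10 9 8 / 14 5 2 / 0 13 18]. Elementwise product with the kernel and sum: 9·-1 + 8·2 + 5·-2 + 2·1 + 0·-2 + 13·1 + 18·-2.

-24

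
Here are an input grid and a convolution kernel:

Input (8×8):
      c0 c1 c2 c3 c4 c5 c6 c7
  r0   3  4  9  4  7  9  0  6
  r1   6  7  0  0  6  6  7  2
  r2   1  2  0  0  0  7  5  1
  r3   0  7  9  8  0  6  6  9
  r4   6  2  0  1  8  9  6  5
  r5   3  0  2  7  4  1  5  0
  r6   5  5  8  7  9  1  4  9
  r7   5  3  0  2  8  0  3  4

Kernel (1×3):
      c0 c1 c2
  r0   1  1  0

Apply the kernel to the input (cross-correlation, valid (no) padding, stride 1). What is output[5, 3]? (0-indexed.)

11

The receptive field on the input at this output position is [7 4 1]. Elementwise product with the kernel and sum: 7·1 + 4·1.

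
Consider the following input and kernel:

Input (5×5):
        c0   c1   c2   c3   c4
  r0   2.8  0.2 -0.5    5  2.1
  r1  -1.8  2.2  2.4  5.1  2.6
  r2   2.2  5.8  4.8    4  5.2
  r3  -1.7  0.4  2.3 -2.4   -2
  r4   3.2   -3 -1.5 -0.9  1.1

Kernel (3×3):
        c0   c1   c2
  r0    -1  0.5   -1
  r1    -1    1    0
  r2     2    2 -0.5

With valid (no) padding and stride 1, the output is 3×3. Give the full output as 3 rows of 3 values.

15.4 13.95 18.6
0.35 -0.5 -2.45
-0.85 -14.05 -18.05

Output[0,0]: The receptive field on the input at this output position is [2.8 0.2 -0.5 / -1.8 2.2 2.4 / 2.2 5.8 4.8]. Elementwise product with the kernel and sum: 2.8·-1 + 0.2·0.5 + -0.5·-1 + -1.8·-1 + 2.2·1 + 2.2·2 + 5.8·2 + 4.8·-0.5.
Output[0,1]: The receptive field on the input at this output position is [0.2 -0.5 5 / 2.2 2.4 5.1 / 5.8 4.8 4]. Elementwise product with the kernel and sum: 0.2·-1 + -0.5·0.5 + 5·-1 + 2.2·-1 + 2.4·1 + 5.8·2 + 4.8·2 + 4·-0.5.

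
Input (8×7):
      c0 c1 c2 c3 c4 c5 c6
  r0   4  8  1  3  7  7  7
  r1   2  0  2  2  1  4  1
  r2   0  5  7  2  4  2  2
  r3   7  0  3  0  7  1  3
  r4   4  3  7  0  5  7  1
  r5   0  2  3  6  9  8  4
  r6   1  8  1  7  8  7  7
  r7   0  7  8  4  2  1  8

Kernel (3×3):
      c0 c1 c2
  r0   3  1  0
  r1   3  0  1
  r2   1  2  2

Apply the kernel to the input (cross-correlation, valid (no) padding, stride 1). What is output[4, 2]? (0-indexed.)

The receptive field on the input at this output position is [7 0 5 / 3 6 9 / 1 7 8]. Elementwise product with the kernel and sum: 7·3 + 0·1 + 3·3 + 9·1 + 1·1 + 7·2 + 8·2.

70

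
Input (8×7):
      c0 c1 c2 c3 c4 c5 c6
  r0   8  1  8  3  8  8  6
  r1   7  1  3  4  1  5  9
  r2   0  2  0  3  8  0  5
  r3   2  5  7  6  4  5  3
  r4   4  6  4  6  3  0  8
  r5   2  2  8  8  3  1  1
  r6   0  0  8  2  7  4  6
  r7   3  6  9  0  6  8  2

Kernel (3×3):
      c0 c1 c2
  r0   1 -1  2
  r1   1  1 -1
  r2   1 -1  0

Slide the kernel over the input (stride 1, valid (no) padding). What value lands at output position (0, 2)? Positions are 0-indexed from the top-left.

24

The receptive field on the input at this output position is [8 3 8 / 3 4 1 / 0 3 8]. Elementwise product with the kernel and sum: 8·1 + 3·-1 + 8·2 + 3·1 + 4·1 + 1·-1 + 0·1 + 3·-1.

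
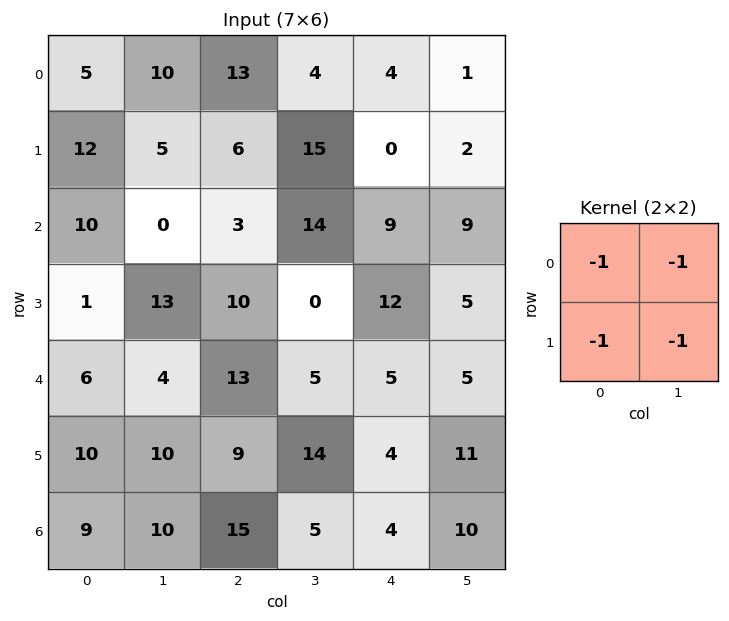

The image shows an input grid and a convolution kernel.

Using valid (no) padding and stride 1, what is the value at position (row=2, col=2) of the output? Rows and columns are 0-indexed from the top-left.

The receptive field on the input at this output position is [3 14 / 10 0]. Elementwise product with the kernel and sum: 3·-1 + 14·-1 + 10·-1 + 0·-1.

-27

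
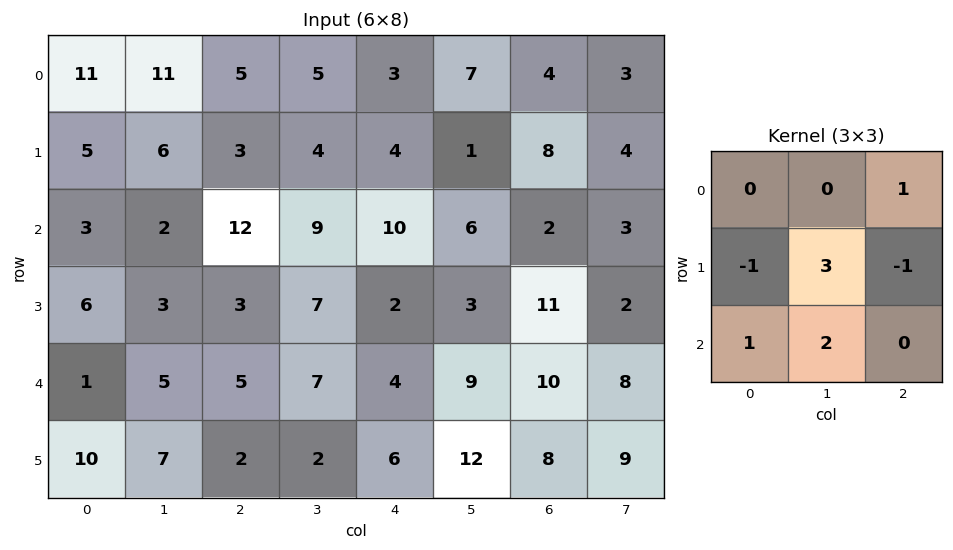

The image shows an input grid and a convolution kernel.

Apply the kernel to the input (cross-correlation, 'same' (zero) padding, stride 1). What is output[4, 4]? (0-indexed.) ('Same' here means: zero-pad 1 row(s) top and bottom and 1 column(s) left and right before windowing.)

13

The receptive field on the zero-padded input at this output position is [7 2 3 / 7 4 9 / 2 6 12]. Elementwise product with the kernel and sum: 3·1 + 7·-1 + 4·3 + 9·-1 + 2·1 + 6·2.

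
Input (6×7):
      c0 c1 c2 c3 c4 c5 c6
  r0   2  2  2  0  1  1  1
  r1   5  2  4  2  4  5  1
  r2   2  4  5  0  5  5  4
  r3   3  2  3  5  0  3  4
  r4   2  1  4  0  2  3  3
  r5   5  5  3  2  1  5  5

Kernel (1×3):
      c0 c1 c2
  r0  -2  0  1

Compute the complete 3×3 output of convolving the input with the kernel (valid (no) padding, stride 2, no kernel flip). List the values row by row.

-2 -3 -1
1 -5 -6
0 -6 -1

Output[0,0]: The receptive field on the input at this output position is [2 2 2]. Elementwise product with the kernel and sum: 2·-2 + 2·1.
Output[0,1]: The receptive field on the input at this output position is [2 0 1]. Elementwise product with the kernel and sum: 2·-2 + 1·1.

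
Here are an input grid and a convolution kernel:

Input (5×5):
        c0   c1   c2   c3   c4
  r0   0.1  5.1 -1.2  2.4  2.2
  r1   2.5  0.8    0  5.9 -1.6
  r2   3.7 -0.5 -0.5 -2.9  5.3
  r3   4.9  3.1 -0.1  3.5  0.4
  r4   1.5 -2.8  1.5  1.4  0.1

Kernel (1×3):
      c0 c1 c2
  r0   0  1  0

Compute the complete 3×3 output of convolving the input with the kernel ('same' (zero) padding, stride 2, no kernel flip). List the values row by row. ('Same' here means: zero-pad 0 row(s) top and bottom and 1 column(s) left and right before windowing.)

Output[0,0]: The receptive field on the zero-padded input at this output position is [0 0.1 5.1]. Elementwise product with the kernel and sum: 0.1·1.

0.1 -1.2 2.2
3.7 -0.5 5.3
1.5 1.5 0.1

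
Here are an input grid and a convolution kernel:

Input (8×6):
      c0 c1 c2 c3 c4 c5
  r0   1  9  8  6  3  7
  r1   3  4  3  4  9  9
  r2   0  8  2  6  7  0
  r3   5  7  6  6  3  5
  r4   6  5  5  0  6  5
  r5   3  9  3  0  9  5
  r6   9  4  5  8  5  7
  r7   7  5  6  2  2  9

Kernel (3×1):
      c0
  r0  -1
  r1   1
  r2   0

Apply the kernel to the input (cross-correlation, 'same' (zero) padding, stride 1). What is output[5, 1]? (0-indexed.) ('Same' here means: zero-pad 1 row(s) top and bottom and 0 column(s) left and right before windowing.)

The receptive field on the zero-padded input at this output position is [5 / 9 / 4]. Elementwise product with the kernel and sum: 5·-1 + 9·1.

4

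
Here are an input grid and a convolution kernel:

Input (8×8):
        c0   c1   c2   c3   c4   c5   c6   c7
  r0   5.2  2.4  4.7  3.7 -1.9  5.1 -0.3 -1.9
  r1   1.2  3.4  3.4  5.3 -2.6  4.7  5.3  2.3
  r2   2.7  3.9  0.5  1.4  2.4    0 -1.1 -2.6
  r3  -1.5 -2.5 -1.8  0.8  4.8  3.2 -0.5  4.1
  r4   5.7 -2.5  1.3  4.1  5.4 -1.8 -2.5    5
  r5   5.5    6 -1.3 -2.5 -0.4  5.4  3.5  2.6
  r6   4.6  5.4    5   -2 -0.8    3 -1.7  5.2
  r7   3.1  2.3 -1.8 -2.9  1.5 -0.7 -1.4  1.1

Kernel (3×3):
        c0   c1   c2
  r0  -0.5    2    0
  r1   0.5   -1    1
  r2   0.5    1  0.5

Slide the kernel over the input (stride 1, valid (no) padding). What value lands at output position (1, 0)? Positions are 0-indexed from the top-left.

0

The receptive field on the input at this output position is [1.2 3.4 3.4 / 2.7 3.9 0.5 / -1.5 -2.5 -1.8]. Elementwise product with the kernel and sum: 1.2·-0.5 + 3.4·2 + 2.7·0.5 + 3.9·-1 + 0.5·1 + -1.5·0.5 + -2.5·1 + -1.8·0.5.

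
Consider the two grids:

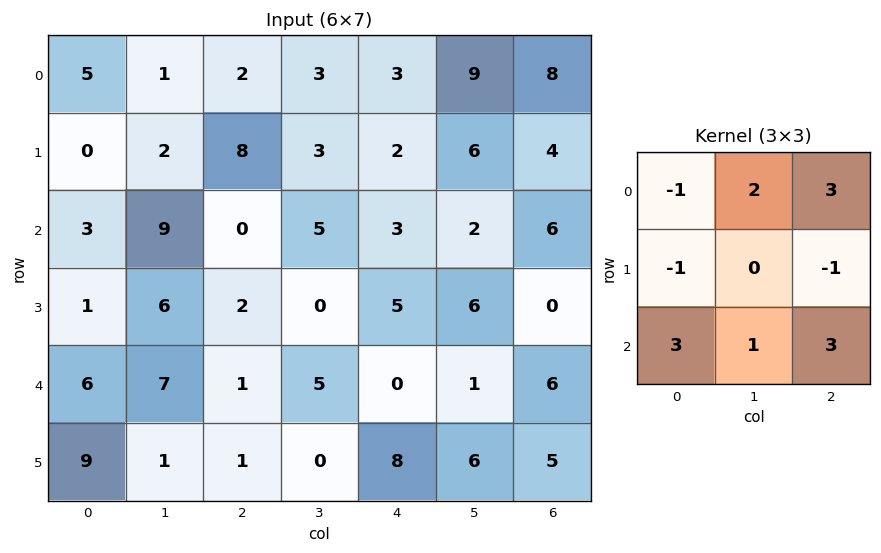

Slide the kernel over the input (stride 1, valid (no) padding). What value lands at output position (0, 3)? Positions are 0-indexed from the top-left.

The receptive field on the input at this output position is [3 3 9 / 3 2 6 / 5 3 2]. Elementwise product with the kernel and sum: 3·-1 + 3·2 + 9·3 + 3·-1 + 6·-1 + 5·3 + 3·1 + 2·3.

45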